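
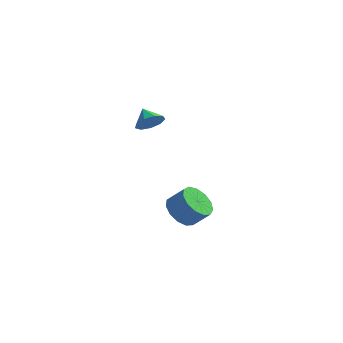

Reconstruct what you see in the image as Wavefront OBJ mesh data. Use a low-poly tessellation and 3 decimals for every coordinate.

v -1.262 1.617 -3.593
v -0.53 1.865 -4.304
v 0.353 1.912 -3.379
v -0.378 1.663 -2.667
v -0.757 2.376 -4.113
v 0.126 2.423 -3.188
v -1.145 2.647 -3.757
v -0.261 2.694 -2.831
v -1.569 2.59 -3.348
v -0.686 2.637 -2.423
v -1.896 2.225 -3.018
v -1.013 2.271 -2.093
v -2.022 1.666 -2.87
v -1.138 1.713 -1.944
v -1.906 1.091 -2.951
v -1.022 1.138 -2.026
v -1.585 0.683 -3.236
v -0.702 0.73 -2.311
v -1.162 0.572 -3.634
v -0.279 0.619 -2.709
v -0.771 0.792 -4.019
v 0.112 0.839 -3.094
v -0.535 1.274 -4.269
v 0.348 1.321 -3.344
v -2.575 0.605 3.433
v -2.215 1.219 3.046
v -3.145 1.275 3.967
v -2.666 1.058 2.767
v -3.074 0.685 2.8
v -3.248 0.274 3.128
v -3.108 0.018 3.599
v -2.718 0.037 3.992
v -2.261 0.321 4.123
v -1.951 0.738 3.931
v -1.932 1.093 3.506
f 2 1 5
f 2 5 3
f 3 5 6
f 3 6 4
f 5 1 7
f 5 7 6
f 6 7 8
f 6 8 4
f 7 1 9
f 7 9 8
f 8 9 10
f 8 10 4
f 9 1 11
f 9 11 10
f 10 11 12
f 10 12 4
f 11 1 13
f 11 13 12
f 12 13 14
f 12 14 4
f 13 1 15
f 13 15 14
f 14 15 16
f 14 16 4
f 15 1 17
f 15 17 16
f 16 17 18
f 16 18 4
f 17 1 19
f 17 19 18
f 18 19 20
f 18 20 4
f 19 1 21
f 19 21 20
f 20 21 22
f 20 22 4
f 21 1 23
f 21 23 22
f 22 23 24
f 22 24 4
f 23 1 2
f 23 2 24
f 24 2 3
f 24 3 4
f 26 25 28
f 26 28 27
f 28 25 29
f 28 29 27
f 29 25 30
f 29 30 27
f 30 25 31
f 30 31 27
f 31 25 32
f 31 32 27
f 32 25 33
f 32 33 27
f 33 25 34
f 33 34 27
f 34 25 35
f 34 35 27
f 35 25 26
f 35 26 27



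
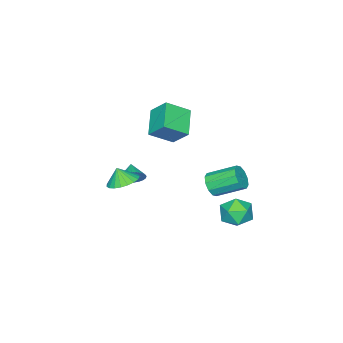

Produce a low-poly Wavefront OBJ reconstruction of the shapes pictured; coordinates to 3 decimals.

v 1.099 -2.812 -2.893
v 1.633 -2.876 -2.247
v 0.381 -3.508 -2.367
v 1.452 -2.619 -2.155
v 1.217 -2.392 -2.175
v 0.964 -2.228 -2.304
v 0.732 -2.153 -2.523
v 0.556 -2.179 -2.798
v 0.462 -2.301 -3.088
v 0.466 -2.501 -3.347
v 0.566 -2.748 -3.538
v 0.747 -3.005 -3.63
v 0.982 -3.232 -3.61
v 1.235 -3.396 -3.481
v 1.467 -3.471 -3.262
v 1.643 -3.445 -2.987
v 1.737 -3.323 -2.698
v 1.733 -3.124 -2.438
v -1.201 3.867 -4.482
v -0.624 4.851 -4.29
v 0.064 2.929 -3.47
v 0.641 3.913 -3.278
v -0.397 3.747 -2.796
v -1.179 4.327 -3.421
v 0.619 3.453 -4.339
v -0.163 4.033 -4.964
v 0.5 4.595 -4.201
v -0.128 4.777 -3.247
v -0.432 3.003 -4.513
v -1.06 3.185 -3.559
v 3.413 -1.688 -1.382
v 4.284 -1.15 -1.2
v 3.467 -2.112 -0.378
v 3.979 -0.874 -1.068
v 3.575 -0.739 -0.989
v 3.144 -0.768 -0.979
v 2.759 -0.956 -1.038
v 2.488 -1.271 -1.156
v 2.376 -1.658 -1.314
v 2.444 -2.051 -1.483
v 2.679 -2.38 -1.634
v 3.041 -2.59 -1.742
v 3.468 -2.644 -1.788
v 3.885 -2.533 -1.763
v 4.221 -2.276 -1.672
v 4.417 -1.917 -1.531
v 4.439 -1.519 -1.364
v -0.012 -0.425 2.802
v -0.037 0.679 3.904
v 1.457 0.529 1.879
v 1.432 1.634 2.98
v 1.168 -1.334 3.74
v 1.143 -0.229 4.841
v 2.637 -0.379 2.816
v 2.612 0.725 3.918
v 1.244 3.162 -0.847
v 1.921 3.2 -0.317
v 1.133 4.757 0.576
v 0.456 4.718 0.047
v 2.028 3.499 -0.744
v 1.24 5.056 0.15
v 1.836 3.669 -1.209
v 1.048 5.226 -0.316
v 1.418 3.646 -1.536
v 0.63 5.202 -0.643
v 0.933 3.437 -1.6
v 0.145 4.993 -0.706
v 0.567 3.123 -1.376
v -0.221 4.68 -0.483
v 0.46 2.824 -0.95
v -0.328 4.381 -0.056
v 0.652 2.654 -0.484
v -0.136 4.211 0.409
v 1.07 2.678 -0.157
v 0.282 4.234 0.736
v 1.555 2.887 -0.094
v 0.767 4.443 0.8
f 2 1 4
f 2 4 3
f 4 1 5
f 4 5 3
f 5 1 6
f 5 6 3
f 6 1 7
f 6 7 3
f 7 1 8
f 7 8 3
f 8 1 9
f 8 9 3
f 9 1 10
f 9 10 3
f 10 1 11
f 10 11 3
f 11 1 12
f 11 12 3
f 12 1 13
f 12 13 3
f 13 1 14
f 13 14 3
f 14 1 15
f 14 15 3
f 15 1 16
f 15 16 3
f 16 1 17
f 16 17 3
f 17 1 18
f 17 18 3
f 18 1 2
f 18 2 3
f 19 30 24
f 19 24 20
f 19 20 26
f 19 26 29
f 19 29 30
f 20 24 28
f 24 30 23
f 30 29 21
f 29 26 25
f 26 20 27
f 22 28 23
f 22 23 21
f 22 21 25
f 22 25 27
f 22 27 28
f 23 28 24
f 21 23 30
f 25 21 29
f 27 25 26
f 28 27 20
f 32 31 34
f 32 34 33
f 34 31 35
f 34 35 33
f 35 31 36
f 35 36 33
f 36 31 37
f 36 37 33
f 37 31 38
f 37 38 33
f 38 31 39
f 38 39 33
f 39 31 40
f 39 40 33
f 40 31 41
f 40 41 33
f 41 31 42
f 41 42 33
f 42 31 43
f 42 43 33
f 43 31 44
f 43 44 33
f 44 31 45
f 44 45 33
f 45 31 46
f 45 46 33
f 46 31 47
f 46 47 33
f 47 31 32
f 47 32 33
f 49 51 48
f 52 49 48
f 48 51 50
f 50 52 48
f 49 55 51
f 53 49 52
f 53 55 49
f 51 55 50
f 54 52 50
f 50 55 54
f 54 53 52
f 55 53 54
f 57 56 60
f 57 60 58
f 58 60 61
f 58 61 59
f 60 56 62
f 60 62 61
f 61 62 63
f 61 63 59
f 62 56 64
f 62 64 63
f 63 64 65
f 63 65 59
f 64 56 66
f 64 66 65
f 65 66 67
f 65 67 59
f 66 56 68
f 66 68 67
f 67 68 69
f 67 69 59
f 68 56 70
f 68 70 69
f 69 70 71
f 69 71 59
f 70 56 72
f 70 72 71
f 71 72 73
f 71 73 59
f 72 56 74
f 72 74 73
f 73 74 75
f 73 75 59
f 74 56 76
f 74 76 75
f 75 76 77
f 75 77 59
f 76 56 57
f 76 57 77
f 77 57 58
f 77 58 59



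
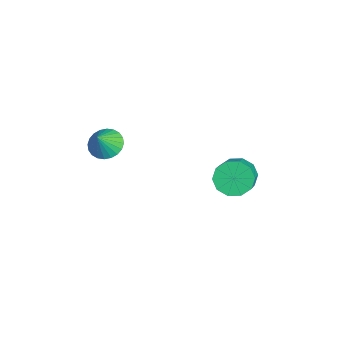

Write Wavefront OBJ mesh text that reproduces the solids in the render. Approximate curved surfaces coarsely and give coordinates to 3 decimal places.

v -0.825 1.865 -3.829
v -0.335 2.534 -4.18
v 1.234 2.044 -2.921
v 0.745 1.375 -2.571
v -0.619 2.737 -3.747
v 0.95 2.248 -2.488
v -0.981 2.607 -3.345
v 0.588 2.118 -2.087
v -1.284 2.194 -3.129
v 0.285 1.704 -1.87
v -1.411 1.654 -3.18
v 0.158 1.165 -1.921
v -1.314 1.196 -3.479
v 0.255 0.706 -2.22
v -1.03 0.992 -3.912
v 0.539 0.503 -2.653
v -0.668 1.122 -4.313
v 0.901 0.633 -3.055
v -0.365 1.536 -4.53
v 1.204 1.046 -3.271
v -0.238 2.075 -4.479
v 1.331 1.586 -3.22
v -1.999 -3.619 -1.864
v -1.325 -3.212 -2.052
v -1.481 -4.041 -0.916
v -1.477 -3 -1.874
v -1.709 -2.882 -1.694
v -1.985 -2.876 -1.54
v -2.264 -2.984 -1.436
v -2.502 -3.188 -1.397
v -2.663 -3.458 -1.428
v -2.724 -3.752 -1.527
v -2.674 -4.026 -1.676
v -2.522 -4.238 -1.854
v -2.29 -4.356 -2.033
v -2.014 -4.361 -2.187
v -1.735 -4.254 -2.292
v -1.497 -4.05 -2.331
v -1.336 -3.78 -2.299
v -1.275 -3.486 -2.201
f 2 1 5
f 2 5 3
f 3 5 6
f 3 6 4
f 5 1 7
f 5 7 6
f 6 7 8
f 6 8 4
f 7 1 9
f 7 9 8
f 8 9 10
f 8 10 4
f 9 1 11
f 9 11 10
f 10 11 12
f 10 12 4
f 11 1 13
f 11 13 12
f 12 13 14
f 12 14 4
f 13 1 15
f 13 15 14
f 14 15 16
f 14 16 4
f 15 1 17
f 15 17 16
f 16 17 18
f 16 18 4
f 17 1 19
f 17 19 18
f 18 19 20
f 18 20 4
f 19 1 21
f 19 21 20
f 20 21 22
f 20 22 4
f 21 1 2
f 21 2 22
f 22 2 3
f 22 3 4
f 24 23 26
f 24 26 25
f 26 23 27
f 26 27 25
f 27 23 28
f 27 28 25
f 28 23 29
f 28 29 25
f 29 23 30
f 29 30 25
f 30 23 31
f 30 31 25
f 31 23 32
f 31 32 25
f 32 23 33
f 32 33 25
f 33 23 34
f 33 34 25
f 34 23 35
f 34 35 25
f 35 23 36
f 35 36 25
f 36 23 37
f 36 37 25
f 37 23 38
f 37 38 25
f 38 23 39
f 38 39 25
f 39 23 40
f 39 40 25
f 40 23 24
f 40 24 25



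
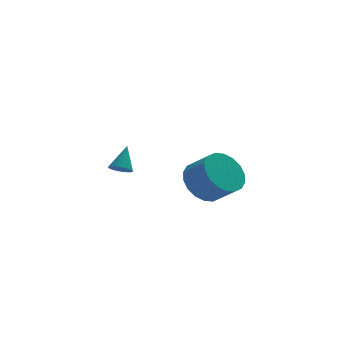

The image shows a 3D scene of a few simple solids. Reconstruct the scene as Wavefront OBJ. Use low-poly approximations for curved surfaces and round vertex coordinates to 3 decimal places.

v -2.091 2.873 0.089
v -1.591 2.623 0.058
v -1.649 3.627 1.131
v -1.564 2.818 -0.094
v -1.642 3.024 -0.211
v -1.809 3.201 -0.267
v -2.032 3.312 -0.254
v -2.266 3.336 -0.172
v -2.465 3.269 -0.039
v -2.591 3.123 0.12
v -2.617 2.928 0.272
v -2.539 2.722 0.388
v -2.372 2.545 0.445
v -2.15 2.434 0.432
v -1.916 2.41 0.35
v -1.716 2.477 0.217
v 0.549 -1.788 1.291
v 1.1 -0.893 1.616
v 1.822 -1.657 2.494
v 1.271 -2.552 2.169
v 0.718 -0.903 1.922
v 1.44 -1.667 2.8
v 0.302 -1.088 2.103
v 1.024 -1.852 2.981
v -0.065 -1.412 2.123
v 0.658 -2.176 3.001
v -0.31 -1.81 1.978
v 0.413 -2.574 2.856
v -0.385 -2.204 1.697
v 0.337 -2.968 2.576
v -0.275 -2.515 1.336
v 0.447 -3.279 2.214
v -0.002 -2.683 0.966
v 0.72 -3.447 1.844
v 0.38 -2.673 0.66
v 1.102 -3.437 1.538
v 0.796 -2.488 0.479
v 1.518 -3.252 1.357
v 1.162 -2.164 0.459
v 1.885 -2.928 1.337
v 1.407 -1.766 0.604
v 2.13 -2.53 1.482
v 1.483 -1.372 0.884
v 2.205 -2.136 1.763
v 1.373 -1.061 1.246
v 2.095 -1.825 2.124
f 2 1 4
f 2 4 3
f 4 1 5
f 4 5 3
f 5 1 6
f 5 6 3
f 6 1 7
f 6 7 3
f 7 1 8
f 7 8 3
f 8 1 9
f 8 9 3
f 9 1 10
f 9 10 3
f 10 1 11
f 10 11 3
f 11 1 12
f 11 12 3
f 12 1 13
f 12 13 3
f 13 1 14
f 13 14 3
f 14 1 15
f 14 15 3
f 15 1 16
f 15 16 3
f 16 1 2
f 16 2 3
f 18 17 21
f 18 21 19
f 19 21 22
f 19 22 20
f 21 17 23
f 21 23 22
f 22 23 24
f 22 24 20
f 23 17 25
f 23 25 24
f 24 25 26
f 24 26 20
f 25 17 27
f 25 27 26
f 26 27 28
f 26 28 20
f 27 17 29
f 27 29 28
f 28 29 30
f 28 30 20
f 29 17 31
f 29 31 30
f 30 31 32
f 30 32 20
f 31 17 33
f 31 33 32
f 32 33 34
f 32 34 20
f 33 17 35
f 33 35 34
f 34 35 36
f 34 36 20
f 35 17 37
f 35 37 36
f 36 37 38
f 36 38 20
f 37 17 39
f 37 39 38
f 38 39 40
f 38 40 20
f 39 17 41
f 39 41 40
f 40 41 42
f 40 42 20
f 41 17 43
f 41 43 42
f 42 43 44
f 42 44 20
f 43 17 45
f 43 45 44
f 44 45 46
f 44 46 20
f 45 17 18
f 45 18 46
f 46 18 19
f 46 19 20



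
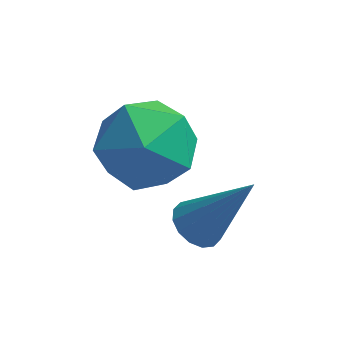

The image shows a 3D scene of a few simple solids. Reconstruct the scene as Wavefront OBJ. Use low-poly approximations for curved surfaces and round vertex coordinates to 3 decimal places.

v -2.281 1.753 3.199
v -1.412 1.324 2.587
v -3.148 0.116 3.113
v -2.279 -0.313 2.501
v -2.127 -0.05 3.606
v -1.591 0.962 3.66
v -2.969 0.478 2.04
v -2.433 1.49 2.094
v -1.837 0.537 1.871
v -1.317 0.21 2.839
v -3.243 1.23 2.861
v -2.723 0.903 3.829
v -1.132 -0.048 1.352
v -0.667 -0.103 1.026
v -0.088 0.028 2.828
v -0.714 0.188 1.044
v -0.873 0.415 1.144
v -1.101 0.519 1.3
v -1.337 0.47 1.47
v -1.519 0.283 1.608
v -1.597 0.007 1.677
v -1.55 -0.284 1.659
v -1.391 -0.512 1.559
v -1.163 -0.615 1.403
v -0.927 -0.567 1.233
v -0.745 -0.379 1.095
f 1 12 6
f 1 6 2
f 1 2 8
f 1 8 11
f 1 11 12
f 2 6 10
f 6 12 5
f 12 11 3
f 11 8 7
f 8 2 9
f 4 10 5
f 4 5 3
f 4 3 7
f 4 7 9
f 4 9 10
f 5 10 6
f 3 5 12
f 7 3 11
f 9 7 8
f 10 9 2
f 14 13 16
f 14 16 15
f 16 13 17
f 16 17 15
f 17 13 18
f 17 18 15
f 18 13 19
f 18 19 15
f 19 13 20
f 19 20 15
f 20 13 21
f 20 21 15
f 21 13 22
f 21 22 15
f 22 13 23
f 22 23 15
f 23 13 24
f 23 24 15
f 24 13 25
f 24 25 15
f 25 13 26
f 25 26 15
f 26 13 14
f 26 14 15



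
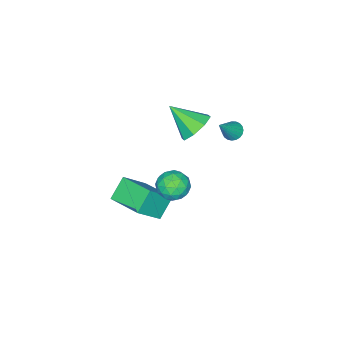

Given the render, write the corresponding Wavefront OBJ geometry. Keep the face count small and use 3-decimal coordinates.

v -1.619 -4.608 -4.309
v -2.618 -4.611 -3.371
v -1.331 -2.725 -3.997
v -2.33 -2.728 -3.059
v -0.39 -5.012 -3.001
v -1.389 -5.015 -2.063
v -0.102 -3.129 -2.689
v -1.101 -3.132 -1.751
v -3.408 -2.133 2.036
v -2.461 -2.13 1.786
v -3.112 -3.507 3.144
v -2.604 -1.687 2.374
v -3.218 -1.505 2.764
v -3.944 -1.691 2.727
v -4.356 -2.136 2.286
v -4.213 -2.579 1.698
v -3.598 -2.761 1.308
v -2.873 -2.575 1.344
v -3.939 -0.401 2.392
v -3.558 -0.183 2.077
v -2.861 -0.439 3.668
v -3.655 -0.001 2.165
v -3.802 0.112 2.292
v -3.972 0.136 2.437
v -4.136 0.068 2.574
v -4.267 -0.082 2.679
v -4.34 -0.286 2.735
v -4.344 -0.511 2.731
v -4.278 -0.716 2.669
v -4.153 -0.867 2.56
v -3.992 -0.937 2.421
v -3.821 -0.915 2.277
v -3.67 -0.803 2.153
v -3.566 -0.622 2.071
v -3.526 -0.403 2.044
v -0.793 -1.6 -1.281
v -0.393 -1.904 -0.541
v -2.087 -1.836 -0.679
v -1.687 -2.14 0.061
v -1.635 -1.273 -0.151
v -0.835 -1.128 -0.523
v -1.645 -2.612 -0.697
v -0.845 -2.467 -1.069
v -0.92 -2.53 -0.181
v -0.914 -1.702 0.157
v -1.566 -2.038 -1.377
v -1.56 -1.21 -1.039
v -0.48 -1.731 -0.964
v -2 -2.009 -0.256
v -1.97 -1.499 -0.381
v -1.735 -1.678 0.054
v -0.739 -1.275 -0.953
v -0.505 -1.454 -0.518
v -1.234 -1.083 -0.289
v -1.975 -2.286 -0.702
v -1.741 -2.465 -0.267
v -0.745 -2.062 -1.274
v -0.51 -2.241 -0.839
v -1.246 -2.657 -0.931
v -0.554 -2.278 -0.317
v -1.314 -2.417 0.037
v -1.29 -2.694 -0.409
v -0.82 -2.609 -0.627
v -0.551 -1.792 -0.119
v -1.311 -1.93 0.235
v -1.28 -1.421 0.111
v -0.81 -1.335 -0.108
v -0.86 -2.159 0.093
v -1.169 -1.81 -1.455
v -1.929 -1.948 -1.101
v -1.67 -2.405 -1.112
v -1.2 -2.319 -1.331
v -1.166 -1.323 -1.257
v -1.926 -1.462 -0.903
v -1.66 -1.131 -0.593
v -1.19 -1.046 -0.811
v -1.62 -1.581 -1.313
f 2 4 1
f 5 2 1
f 1 4 3
f 3 5 1
f 2 8 4
f 6 2 5
f 6 8 2
f 4 8 3
f 7 5 3
f 3 8 7
f 7 6 5
f 8 6 7
f 10 9 12
f 10 12 11
f 12 9 13
f 12 13 11
f 13 9 14
f 13 14 11
f 14 9 15
f 14 15 11
f 15 9 16
f 15 16 11
f 16 9 17
f 16 17 11
f 17 9 18
f 17 18 11
f 18 9 10
f 18 10 11
f 20 19 22
f 20 22 21
f 22 19 23
f 22 23 21
f 23 19 24
f 23 24 21
f 24 19 25
f 24 25 21
f 25 19 26
f 25 26 21
f 26 19 27
f 26 27 21
f 27 19 28
f 27 28 21
f 28 19 29
f 28 29 21
f 29 19 30
f 29 30 21
f 30 19 31
f 30 31 21
f 31 19 32
f 31 32 21
f 32 19 33
f 32 33 21
f 33 19 34
f 33 34 21
f 34 19 35
f 34 35 21
f 35 19 20
f 35 20 21
f 36 73 52
f 73 47 76
f 52 76 41
f 73 76 52
f 36 52 48
f 52 41 53
f 48 53 37
f 52 53 48
f 36 48 57
f 48 37 58
f 57 58 43
f 48 58 57
f 36 57 69
f 57 43 72
f 69 72 46
f 57 72 69
f 36 69 73
f 69 46 77
f 73 77 47
f 69 77 73
f 37 53 64
f 53 41 67
f 64 67 45
f 53 67 64
f 41 76 54
f 76 47 75
f 54 75 40
f 76 75 54
f 47 77 74
f 77 46 70
f 74 70 38
f 77 70 74
f 46 72 71
f 72 43 59
f 71 59 42
f 72 59 71
f 43 58 63
f 58 37 60
f 63 60 44
f 58 60 63
f 39 65 51
f 65 45 66
f 51 66 40
f 65 66 51
f 39 51 49
f 51 40 50
f 49 50 38
f 51 50 49
f 39 49 56
f 49 38 55
f 56 55 42
f 49 55 56
f 39 56 61
f 56 42 62
f 61 62 44
f 56 62 61
f 39 61 65
f 61 44 68
f 65 68 45
f 61 68 65
f 40 66 54
f 66 45 67
f 54 67 41
f 66 67 54
f 38 50 74
f 50 40 75
f 74 75 47
f 50 75 74
f 42 55 71
f 55 38 70
f 71 70 46
f 55 70 71
f 44 62 63
f 62 42 59
f 63 59 43
f 62 59 63
f 45 68 64
f 68 44 60
f 64 60 37
f 68 60 64



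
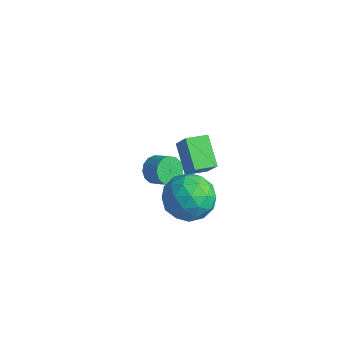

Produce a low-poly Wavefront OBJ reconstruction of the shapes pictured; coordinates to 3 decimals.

v 0.902 -3.424 2.906
v 1.51 -3.489 3.796
v 1.287 -2.489 2.711
v 1.895 -2.554 3.602
v 2.045 -4.066 2.078
v 2.653 -4.131 2.969
v 2.43 -3.131 1.884
v 3.038 -3.196 2.774
v 1.751 -2.37 -0.447
v 2.336 -2.846 0.526
v 1.164 -4.194 -0.986
v 1.749 -4.67 -0.013
v 0.743 -3.98 0.15
v 1.106 -2.852 0.483
v 2.394 -4.188 -0.943
v 2.757 -3.06 -0.61
v 2.733 -3.969 0.219
v 1.713 -3.84 0.895
v 1.787 -3.2 -1.355
v 0.767 -3.071 -0.679
v 2.095 -2.448 0.087
v 1.405 -4.592 -0.547
v 0.814 -4.187 -0.451
v 1.157 -4.466 0.121
v 1.372 -2.452 0.062
v 1.716 -2.731 0.633
v 0.78 -3.398 0.412
v 1.784 -4.309 -1.093
v 2.128 -4.588 -0.522
v 2.343 -2.574 -0.581
v 2.686 -2.853 -0.009
v 2.72 -3.642 -0.872
v 2.672 -3.387 0.478
v 2.327 -4.46 0.162
v 2.706 -4.176 -0.385
v 2.919 -3.514 -0.189
v 2.072 -3.312 0.875
v 1.727 -4.384 0.559
v 1.136 -3.978 0.654
v 1.35 -3.316 0.85
v 2.306 -3.972 0.695
v 1.773 -2.656 -1.019
v 1.428 -3.728 -1.335
v 2.15 -3.724 -1.31
v 2.364 -3.062 -1.114
v 1.173 -2.58 -0.622
v 0.828 -3.653 -0.938
v 0.581 -3.526 -0.271
v 0.794 -2.864 -0.075
v 1.194 -3.068 -1.155
v -2.063 -1.643 -2.698
v -1.736 -1.217 -3.208
v -0.871 -1.192 -2.632
v -1.197 -1.617 -2.122
v -1.904 -0.972 -2.967
v -1.039 -0.946 -2.39
v -2.114 -0.906 -2.653
v -1.249 -0.88 -2.077
v -2.311 -1.038 -2.352
v -1.446 -1.012 -1.776
v -2.441 -1.331 -2.144
v -1.576 -1.306 -1.567
v -2.47 -1.709 -2.084
v -1.604 -1.683 -1.507
v -2.389 -2.068 -2.188
v -1.524 -2.043 -1.612
v -2.221 -2.314 -2.43
v -1.356 -2.288 -1.853
v -2.011 -2.38 -2.743
v -1.146 -2.354 -2.167
v -1.814 -2.248 -3.044
v -0.949 -2.222 -2.468
v -1.684 -1.954 -3.253
v -0.819 -1.929 -2.676
v -1.656 -1.577 -3.313
v -0.79 -1.551 -2.736
f 2 4 1
f 5 2 1
f 1 4 3
f 3 5 1
f 2 8 4
f 6 2 5
f 6 8 2
f 4 8 3
f 7 5 3
f 3 8 7
f 7 6 5
f 8 6 7
f 9 46 25
f 46 20 49
f 25 49 14
f 46 49 25
f 9 25 21
f 25 14 26
f 21 26 10
f 25 26 21
f 9 21 30
f 21 10 31
f 30 31 16
f 21 31 30
f 9 30 42
f 30 16 45
f 42 45 19
f 30 45 42
f 9 42 46
f 42 19 50
f 46 50 20
f 42 50 46
f 10 26 37
f 26 14 40
f 37 40 18
f 26 40 37
f 14 49 27
f 49 20 48
f 27 48 13
f 49 48 27
f 20 50 47
f 50 19 43
f 47 43 11
f 50 43 47
f 19 45 44
f 45 16 32
f 44 32 15
f 45 32 44
f 16 31 36
f 31 10 33
f 36 33 17
f 31 33 36
f 12 38 24
f 38 18 39
f 24 39 13
f 38 39 24
f 12 24 22
f 24 13 23
f 22 23 11
f 24 23 22
f 12 22 29
f 22 11 28
f 29 28 15
f 22 28 29
f 12 29 34
f 29 15 35
f 34 35 17
f 29 35 34
f 12 34 38
f 34 17 41
f 38 41 18
f 34 41 38
f 13 39 27
f 39 18 40
f 27 40 14
f 39 40 27
f 11 23 47
f 23 13 48
f 47 48 20
f 23 48 47
f 15 28 44
f 28 11 43
f 44 43 19
f 28 43 44
f 17 35 36
f 35 15 32
f 36 32 16
f 35 32 36
f 18 41 37
f 41 17 33
f 37 33 10
f 41 33 37
f 52 51 55
f 52 55 53
f 53 55 56
f 53 56 54
f 55 51 57
f 55 57 56
f 56 57 58
f 56 58 54
f 57 51 59
f 57 59 58
f 58 59 60
f 58 60 54
f 59 51 61
f 59 61 60
f 60 61 62
f 60 62 54
f 61 51 63
f 61 63 62
f 62 63 64
f 62 64 54
f 63 51 65
f 63 65 64
f 64 65 66
f 64 66 54
f 65 51 67
f 65 67 66
f 66 67 68
f 66 68 54
f 67 51 69
f 67 69 68
f 68 69 70
f 68 70 54
f 69 51 71
f 69 71 70
f 70 71 72
f 70 72 54
f 71 51 73
f 71 73 72
f 72 73 74
f 72 74 54
f 73 51 75
f 73 75 74
f 74 75 76
f 74 76 54
f 75 51 52
f 75 52 76
f 76 52 53
f 76 53 54



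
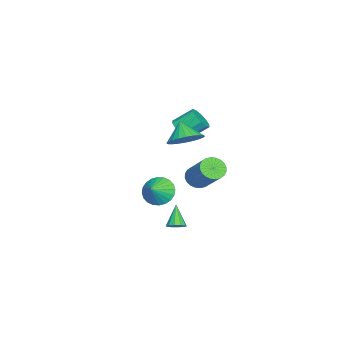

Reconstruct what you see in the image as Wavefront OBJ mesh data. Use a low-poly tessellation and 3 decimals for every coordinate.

v 0.161 1.223 -1.382
v 0.708 1.229 -1.818
v 1.767 2.284 -0.474
v 1.219 2.277 -0.038
v 0.577 1.457 -1.894
v 1.636 2.511 -0.55
v 0.383 1.649 -1.891
v 1.441 2.703 -0.547
v 0.154 1.776 -1.811
v 1.213 2.83 -0.467
v -0.073 1.818 -1.666
v 0.986 2.873 -0.322
v -0.264 1.771 -1.477
v 0.794 2.825 -0.133
v -0.391 1.639 -1.274
v 0.667 2.694 0.07
v -0.434 1.445 -1.087
v 0.624 2.499 0.257
v -0.387 1.216 -0.946
v 0.672 2.271 0.398
v -0.256 0.989 -0.87
v 0.803 2.043 0.474
v -0.061 0.797 -0.873
v 0.997 1.851 0.471
v 0.167 0.67 -0.953
v 1.226 1.724 0.391
v 0.394 0.627 -1.098
v 1.453 1.682 0.246
v 0.586 0.675 -1.287
v 1.644 1.729 0.057
v 0.713 0.806 -1.49
v 1.771 1.861 -0.146
v 0.756 1.001 -1.677
v 1.814 2.055 -0.333
v 1.15 0.622 2.348
v 1.637 1.02 2.089
v 1.296 1.936 2.852
v 0.81 1.538 3.112
v 1.288 1.078 1.863
v 0.947 1.994 2.626
v 0.886 0.962 1.822
v 0.545 1.878 2.585
v 0.585 0.716 1.983
v 0.244 1.632 2.746
v 0.5 0.434 2.283
v 0.159 1.35 3.046
v 0.664 0.224 2.608
v 0.323 1.14 3.371
v 1.013 0.166 2.834
v 0.672 1.082 3.597
v 1.415 0.282 2.875
v 1.074 1.198 3.638
v 1.716 0.528 2.714
v 1.375 1.444 3.477
v 1.801 0.81 2.414
v 1.46 1.726 3.177
v 2.373 0.749 -3.713
v 2.659 1.06 -3.428
v 1.587 0.511 -2.667
v 2.43 1.232 -3.56
v 2.18 1.219 -3.751
v 2.003 1.027 -3.928
v 1.967 0.729 -4.022
v 2.087 0.438 -3.999
v 2.315 0.266 -3.866
v 2.566 0.278 -3.675
v 2.742 0.47 -3.499
v 2.778 0.769 -3.404
v -1.657 -1.348 -3.753
v -1.112 -1.148 -4.467
v -0.803 -1.512 -3.147
v -1.155 -0.824 -4.319
v -1.274 -0.58 -4.084
v -1.452 -0.452 -3.8
v -1.661 -0.461 -3.508
v -1.869 -0.605 -3.253
v -2.045 -0.862 -3.075
v -2.162 -1.193 -3
v -2.202 -1.548 -3.039
v -2.159 -1.872 -3.188
v -2.04 -2.116 -3.422
v -1.862 -2.244 -3.706
v -1.653 -2.235 -3.998
v -1.445 -2.091 -4.253
v -1.269 -1.834 -4.431
v -1.152 -1.503 -4.506
v 3.194 1.449 2.789
v 3.702 1.958 3.378
v 2.606 0.991 3.691
v 3.425 2.182 3.311
v 3.113 2.295 3.165
v 2.813 2.279 2.962
v 2.571 2.137 2.732
v 2.423 1.89 2.511
v 2.394 1.575 2.332
v 2.485 1.242 2.223
v 2.685 0.94 2.2
v 2.962 0.715 2.266
v 3.275 0.602 2.412
v 3.575 0.618 2.616
v 3.817 0.761 2.846
v 3.964 1.008 3.067
v 3.994 1.322 3.245
v 3.902 1.656 3.355
f 2 1 5
f 2 5 3
f 3 5 6
f 3 6 4
f 5 1 7
f 5 7 6
f 6 7 8
f 6 8 4
f 7 1 9
f 7 9 8
f 8 9 10
f 8 10 4
f 9 1 11
f 9 11 10
f 10 11 12
f 10 12 4
f 11 1 13
f 11 13 12
f 12 13 14
f 12 14 4
f 13 1 15
f 13 15 14
f 14 15 16
f 14 16 4
f 15 1 17
f 15 17 16
f 16 17 18
f 16 18 4
f 17 1 19
f 17 19 18
f 18 19 20
f 18 20 4
f 19 1 21
f 19 21 20
f 20 21 22
f 20 22 4
f 21 1 23
f 21 23 22
f 22 23 24
f 22 24 4
f 23 1 25
f 23 25 24
f 24 25 26
f 24 26 4
f 25 1 27
f 25 27 26
f 26 27 28
f 26 28 4
f 27 1 29
f 27 29 28
f 28 29 30
f 28 30 4
f 29 1 31
f 29 31 30
f 30 31 32
f 30 32 4
f 31 1 33
f 31 33 32
f 32 33 34
f 32 34 4
f 33 1 2
f 33 2 34
f 34 2 3
f 34 3 4
f 36 35 39
f 36 39 37
f 37 39 40
f 37 40 38
f 39 35 41
f 39 41 40
f 40 41 42
f 40 42 38
f 41 35 43
f 41 43 42
f 42 43 44
f 42 44 38
f 43 35 45
f 43 45 44
f 44 45 46
f 44 46 38
f 45 35 47
f 45 47 46
f 46 47 48
f 46 48 38
f 47 35 49
f 47 49 48
f 48 49 50
f 48 50 38
f 49 35 51
f 49 51 50
f 50 51 52
f 50 52 38
f 51 35 53
f 51 53 52
f 52 53 54
f 52 54 38
f 53 35 55
f 53 55 54
f 54 55 56
f 54 56 38
f 55 35 36
f 55 36 56
f 56 36 37
f 56 37 38
f 58 57 60
f 58 60 59
f 60 57 61
f 60 61 59
f 61 57 62
f 61 62 59
f 62 57 63
f 62 63 59
f 63 57 64
f 63 64 59
f 64 57 65
f 64 65 59
f 65 57 66
f 65 66 59
f 66 57 67
f 66 67 59
f 67 57 68
f 67 68 59
f 68 57 58
f 68 58 59
f 70 69 72
f 70 72 71
f 72 69 73
f 72 73 71
f 73 69 74
f 73 74 71
f 74 69 75
f 74 75 71
f 75 69 76
f 75 76 71
f 76 69 77
f 76 77 71
f 77 69 78
f 77 78 71
f 78 69 79
f 78 79 71
f 79 69 80
f 79 80 71
f 80 69 81
f 80 81 71
f 81 69 82
f 81 82 71
f 82 69 83
f 82 83 71
f 83 69 84
f 83 84 71
f 84 69 85
f 84 85 71
f 85 69 86
f 85 86 71
f 86 69 70
f 86 70 71
f 88 87 90
f 88 90 89
f 90 87 91
f 90 91 89
f 91 87 92
f 91 92 89
f 92 87 93
f 92 93 89
f 93 87 94
f 93 94 89
f 94 87 95
f 94 95 89
f 95 87 96
f 95 96 89
f 96 87 97
f 96 97 89
f 97 87 98
f 97 98 89
f 98 87 99
f 98 99 89
f 99 87 100
f 99 100 89
f 100 87 101
f 100 101 89
f 101 87 102
f 101 102 89
f 102 87 103
f 102 103 89
f 103 87 104
f 103 104 89
f 104 87 88
f 104 88 89



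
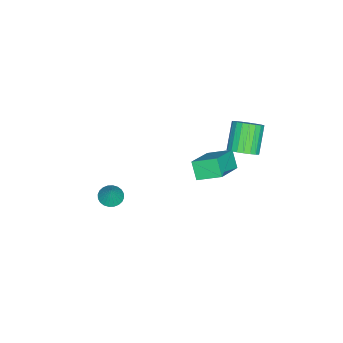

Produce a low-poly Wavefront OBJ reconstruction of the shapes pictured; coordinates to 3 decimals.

v -1.299 3.295 3.279
v -0.888 2.628 3.553
v -2.05 2.438 4.834
v -2.461 3.105 4.561
v -0.736 2.883 3.729
v -1.898 2.693 5.01
v -0.681 3.209 3.827
v -1.843 3.019 5.108
v -0.733 3.55 3.83
v -1.895 3.36 5.112
v -0.883 3.847 3.738
v -2.045 3.658 5.02
v -1.105 4.049 3.567
v -2.266 3.859 4.848
v -1.36 4.12 3.346
v -2.522 3.93 4.627
v -1.605 4.048 3.114
v -2.767 3.859 4.395
v -1.797 3.847 2.91
v -2.959 3.657 4.191
v -1.903 3.549 2.77
v -3.065 3.36 4.051
v -1.904 3.208 2.718
v -3.066 3.019 3.999
v -1.801 2.882 2.763
v -2.963 2.692 4.045
v -1.611 2.627 2.898
v -2.773 2.438 4.179
v -1.367 2.488 3.098
v -2.529 2.298 4.379
v -1.112 2.488 3.33
v -2.273 2.298 4.611
v -1.064 1.458 2.692
v 0.788 1.362 3.679
v -1.298 2.719 3.254
v 0.554 2.623 4.24
v -0.574 1.937 1.82
v 1.278 1.841 2.806
v -0.808 3.198 2.381
v 1.044 3.102 3.368
v -0.627 -3.807 -2.818
v -0.132 -3.403 -3.106
v -0.173 -3.553 -1.682
v -0.333 -3.222 -3.066
v -0.578 -3.13 -2.989
v -0.831 -3.141 -2.886
v -1.052 -3.253 -2.773
v -1.209 -3.45 -2.666
v -1.277 -3.701 -2.583
v -1.246 -3.968 -2.535
v -1.121 -4.211 -2.531
v -0.92 -4.392 -2.571
v -0.675 -4.484 -2.648
v -0.422 -4.473 -2.751
v -0.201 -4.361 -2.864
v -0.044 -4.164 -2.971
v 0.024 -3.913 -3.054
v -0.007 -3.646 -3.101
f 2 1 5
f 2 5 3
f 3 5 6
f 3 6 4
f 5 1 7
f 5 7 6
f 6 7 8
f 6 8 4
f 7 1 9
f 7 9 8
f 8 9 10
f 8 10 4
f 9 1 11
f 9 11 10
f 10 11 12
f 10 12 4
f 11 1 13
f 11 13 12
f 12 13 14
f 12 14 4
f 13 1 15
f 13 15 14
f 14 15 16
f 14 16 4
f 15 1 17
f 15 17 16
f 16 17 18
f 16 18 4
f 17 1 19
f 17 19 18
f 18 19 20
f 18 20 4
f 19 1 21
f 19 21 20
f 20 21 22
f 20 22 4
f 21 1 23
f 21 23 22
f 22 23 24
f 22 24 4
f 23 1 25
f 23 25 24
f 24 25 26
f 24 26 4
f 25 1 27
f 25 27 26
f 26 27 28
f 26 28 4
f 27 1 29
f 27 29 28
f 28 29 30
f 28 30 4
f 29 1 31
f 29 31 30
f 30 31 32
f 30 32 4
f 31 1 2
f 31 2 32
f 32 2 3
f 32 3 4
f 34 36 33
f 37 34 33
f 33 36 35
f 35 37 33
f 34 40 36
f 38 34 37
f 38 40 34
f 36 40 35
f 39 37 35
f 35 40 39
f 39 38 37
f 40 38 39
f 42 41 44
f 42 44 43
f 44 41 45
f 44 45 43
f 45 41 46
f 45 46 43
f 46 41 47
f 46 47 43
f 47 41 48
f 47 48 43
f 48 41 49
f 48 49 43
f 49 41 50
f 49 50 43
f 50 41 51
f 50 51 43
f 51 41 52
f 51 52 43
f 52 41 53
f 52 53 43
f 53 41 54
f 53 54 43
f 54 41 55
f 54 55 43
f 55 41 56
f 55 56 43
f 56 41 57
f 56 57 43
f 57 41 58
f 57 58 43
f 58 41 42
f 58 42 43



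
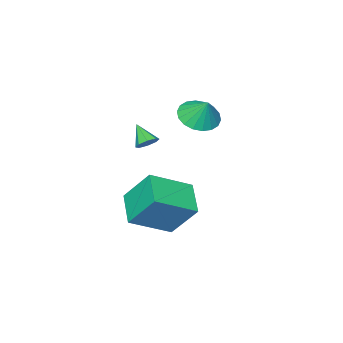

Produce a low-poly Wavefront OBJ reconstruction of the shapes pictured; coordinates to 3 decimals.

v -0.514 -0.999 -1.913
v -0.924 0.101 -0.393
v 0.382 0.237 -2.565
v -0.028 1.336 -1.046
v 1.188 -1.716 -0.934
v 0.778 -0.617 0.585
v 2.084 -0.481 -1.587
v 1.674 0.619 -0.067
v 1.405 -0.046 2.86
v 1.898 -0.012 2.986
v 1.275 -0.814 3.58
v 1.673 0.225 3.199
v 1.291 0.304 3.213
v 0.976 0.177 3.021
v 0.912 -0.08 2.735
v 1.137 -0.318 2.522
v 1.519 -0.396 2.507
v 1.835 -0.27 2.7
v -1.737 -0.365 3.143
v -1.057 -0.936 3.42
v -1.623 0.265 4.157
v -0.852 -0.641 3.214
v -0.822 -0.292 2.994
v -0.973 0.043 2.803
v -1.276 0.297 2.68
v -1.67 0.42 2.648
v -2.077 0.387 2.714
v -2.417 0.205 2.865
v -2.622 -0.089 3.071
v -2.652 -0.438 3.291
v -2.501 -0.773 3.482
v -2.198 -1.027 3.605
v -1.804 -1.15 3.637
v -1.397 -1.117 3.571
f 2 4 1
f 5 2 1
f 1 4 3
f 3 5 1
f 2 8 4
f 6 2 5
f 6 8 2
f 4 8 3
f 7 5 3
f 3 8 7
f 7 6 5
f 8 6 7
f 10 9 12
f 10 12 11
f 12 9 13
f 12 13 11
f 13 9 14
f 13 14 11
f 14 9 15
f 14 15 11
f 15 9 16
f 15 16 11
f 16 9 17
f 16 17 11
f 17 9 18
f 17 18 11
f 18 9 10
f 18 10 11
f 20 19 22
f 20 22 21
f 22 19 23
f 22 23 21
f 23 19 24
f 23 24 21
f 24 19 25
f 24 25 21
f 25 19 26
f 25 26 21
f 26 19 27
f 26 27 21
f 27 19 28
f 27 28 21
f 28 19 29
f 28 29 21
f 29 19 30
f 29 30 21
f 30 19 31
f 30 31 21
f 31 19 32
f 31 32 21
f 32 19 33
f 32 33 21
f 33 19 34
f 33 34 21
f 34 19 20
f 34 20 21



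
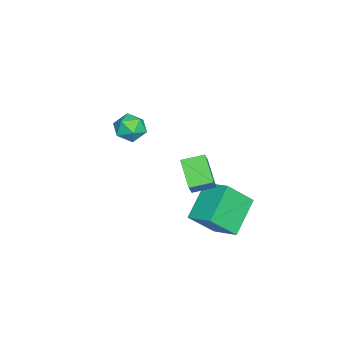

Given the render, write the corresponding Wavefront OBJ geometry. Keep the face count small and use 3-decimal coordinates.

v -1.594 -1.445 0.336
v -1.183 -0.959 0.836
v -1.257 -2.481 1.064
v -0.846 -1.995 1.564
v -1.654 -1.959 1.539
v -1.863 -1.319 1.089
v -0.577 -2.121 0.811
v -0.786 -1.481 0.361
v -0.554 -1.377 1.13
v -1.22 -1.277 1.58
v -1.22 -2.163 0.32
v -1.886 -2.063 0.77
v 1.421 3.38 -0.573
v 2.032 4.463 -0.075
v 2.913 3.038 -1.663
v 3.525 4.121 -1.165
v 2.095 2.439 0.645
v 2.707 3.522 1.143
v 3.588 2.097 -0.445
v 4.199 3.18 0.053
v 3.817 2.319 1.331
v 2.816 1.705 2.147
v 3.452 3.239 1.576
v 2.451 2.625 2.392
v 4.429 2.355 2.108
v 3.428 1.741 2.924
v 4.064 3.275 2.353
v 3.063 2.661 3.169
f 1 12 6
f 1 6 2
f 1 2 8
f 1 8 11
f 1 11 12
f 2 6 10
f 6 12 5
f 12 11 3
f 11 8 7
f 8 2 9
f 4 10 5
f 4 5 3
f 4 3 7
f 4 7 9
f 4 9 10
f 5 10 6
f 3 5 12
f 7 3 11
f 9 7 8
f 10 9 2
f 14 16 13
f 17 14 13
f 13 16 15
f 15 17 13
f 14 20 16
f 18 14 17
f 18 20 14
f 16 20 15
f 19 17 15
f 15 20 19
f 19 18 17
f 20 18 19
f 22 24 21
f 25 22 21
f 21 24 23
f 23 25 21
f 22 28 24
f 26 22 25
f 26 28 22
f 24 28 23
f 27 25 23
f 23 28 27
f 27 26 25
f 28 26 27



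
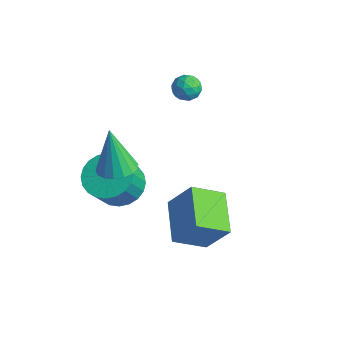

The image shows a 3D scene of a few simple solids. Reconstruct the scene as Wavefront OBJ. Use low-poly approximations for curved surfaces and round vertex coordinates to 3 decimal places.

v 1.908 -1.799 -2.364
v 1.352 -3.074 -1.573
v 0.329 -0.743 -1.772
v -0.227 -2.017 -0.981
v 2.767 -1.303 -0.959
v 2.211 -2.577 -0.168
v 1.188 -0.246 -0.367
v 0.632 -1.521 0.424
v -2.374 -2.751 -0.979
v -1.597 -2.041 -0.735
v -1.21 -2.959 0.704
v -1.986 -3.669 0.459
v -1.929 -1.871 -0.538
v -1.542 -2.789 0.901
v -2.328 -1.836 -0.408
v -1.941 -2.754 1.031
v -2.734 -1.94 -0.365
v -2.347 -2.857 1.074
v -3.085 -2.167 -0.415
v -2.698 -3.085 1.024
v -3.328 -2.483 -0.552
v -2.941 -3.401 0.887
v -3.426 -2.84 -0.753
v -3.039 -3.758 0.686
v -3.363 -3.184 -0.989
v -2.976 -4.101 0.45
v -3.15 -3.461 -1.224
v -2.763 -4.379 0.215
v -2.818 -3.631 -1.421
v -2.431 -4.549 0.018
v -2.419 -3.666 -1.551
v -2.032 -4.584 -0.112
v -2.013 -3.563 -1.594
v -1.626 -4.48 -0.155
v -1.662 -3.335 -1.544
v -1.275 -4.253 -0.105
v -1.419 -3.019 -1.407
v -1.032 -3.937 0.032
v -1.321 -2.662 -1.206
v -0.934 -3.58 0.233
v -1.384 -2.319 -0.97
v -0.997 -3.236 0.469
v -3.197 1.94 2.54
v -2.659 1.549 2.644
v -3.681 1.131 1.996
v -3.143 0.74 2.1
v -3.54 0.91 2.616
v -3.241 1.41 2.952
v -3.099 1.27 1.688
v -2.8 1.77 2.024
v -2.599 1.135 2.117
v -2.871 0.912 2.691
v -3.469 1.768 1.949
v -3.741 1.545 2.523
v -2.886 1.816 2.64
v -3.454 0.864 2
v -3.688 0.964 2.304
v -3.372 0.734 2.365
v -3.227 1.734 2.821
v -2.911 1.504 2.882
v -3.429 1.129 2.866
v -3.429 1.176 1.758
v -3.113 0.946 1.819
v -2.968 1.946 2.275
v -2.652 1.716 2.336
v -2.911 1.551 1.774
v -2.534 1.342 2.391
v -2.818 0.866 2.072
v -2.792 1.178 1.829
v -2.617 1.472 2.027
v -2.694 1.212 2.728
v -2.979 0.736 2.409
v -3.212 0.836 2.712
v -3.036 1.13 2.91
v -2.659 0.968 2.419
v -3.361 1.944 2.231
v -3.646 1.468 1.912
v -3.304 1.55 1.73
v -3.128 1.844 1.928
v -3.522 1.814 2.568
v -3.806 1.338 2.249
v -3.723 1.208 2.613
v -3.548 1.502 2.811
v -3.681 1.712 2.221
v -1.072 -3.838 1.76
v -0.502 -4.437 1.91
v -1.568 -3.802 3.8
v -0.295 -4.095 1.954
v -0.267 -3.694 1.953
v -0.423 -3.326 1.909
v -0.727 -3.075 1.83
v -1.111 -3 1.735
v -1.485 -3.116 1.646
v -1.765 -3.398 1.583
v -1.886 -3.781 1.561
v -1.82 -4.177 1.584
v -1.583 -4.495 1.647
v -1.229 -4.663 1.737
v -0.838 -4.642 1.831
f 2 4 1
f 5 2 1
f 1 4 3
f 3 5 1
f 2 8 4
f 6 2 5
f 6 8 2
f 4 8 3
f 7 5 3
f 3 8 7
f 7 6 5
f 8 6 7
f 10 9 13
f 10 13 11
f 11 13 14
f 11 14 12
f 13 9 15
f 13 15 14
f 14 15 16
f 14 16 12
f 15 9 17
f 15 17 16
f 16 17 18
f 16 18 12
f 17 9 19
f 17 19 18
f 18 19 20
f 18 20 12
f 19 9 21
f 19 21 20
f 20 21 22
f 20 22 12
f 21 9 23
f 21 23 22
f 22 23 24
f 22 24 12
f 23 9 25
f 23 25 24
f 24 25 26
f 24 26 12
f 25 9 27
f 25 27 26
f 26 27 28
f 26 28 12
f 27 9 29
f 27 29 28
f 28 29 30
f 28 30 12
f 29 9 31
f 29 31 30
f 30 31 32
f 30 32 12
f 31 9 33
f 31 33 32
f 32 33 34
f 32 34 12
f 33 9 35
f 33 35 34
f 34 35 36
f 34 36 12
f 35 9 37
f 35 37 36
f 36 37 38
f 36 38 12
f 37 9 39
f 37 39 38
f 38 39 40
f 38 40 12
f 39 9 41
f 39 41 40
f 40 41 42
f 40 42 12
f 41 9 10
f 41 10 42
f 42 10 11
f 42 11 12
f 43 80 59
f 80 54 83
f 59 83 48
f 80 83 59
f 43 59 55
f 59 48 60
f 55 60 44
f 59 60 55
f 43 55 64
f 55 44 65
f 64 65 50
f 55 65 64
f 43 64 76
f 64 50 79
f 76 79 53
f 64 79 76
f 43 76 80
f 76 53 84
f 80 84 54
f 76 84 80
f 44 60 71
f 60 48 74
f 71 74 52
f 60 74 71
f 48 83 61
f 83 54 82
f 61 82 47
f 83 82 61
f 54 84 81
f 84 53 77
f 81 77 45
f 84 77 81
f 53 79 78
f 79 50 66
f 78 66 49
f 79 66 78
f 50 65 70
f 65 44 67
f 70 67 51
f 65 67 70
f 46 72 58
f 72 52 73
f 58 73 47
f 72 73 58
f 46 58 56
f 58 47 57
f 56 57 45
f 58 57 56
f 46 56 63
f 56 45 62
f 63 62 49
f 56 62 63
f 46 63 68
f 63 49 69
f 68 69 51
f 63 69 68
f 46 68 72
f 68 51 75
f 72 75 52
f 68 75 72
f 47 73 61
f 73 52 74
f 61 74 48
f 73 74 61
f 45 57 81
f 57 47 82
f 81 82 54
f 57 82 81
f 49 62 78
f 62 45 77
f 78 77 53
f 62 77 78
f 51 69 70
f 69 49 66
f 70 66 50
f 69 66 70
f 52 75 71
f 75 51 67
f 71 67 44
f 75 67 71
f 86 85 88
f 86 88 87
f 88 85 89
f 88 89 87
f 89 85 90
f 89 90 87
f 90 85 91
f 90 91 87
f 91 85 92
f 91 92 87
f 92 85 93
f 92 93 87
f 93 85 94
f 93 94 87
f 94 85 95
f 94 95 87
f 95 85 96
f 95 96 87
f 96 85 97
f 96 97 87
f 97 85 98
f 97 98 87
f 98 85 99
f 98 99 87
f 99 85 86
f 99 86 87



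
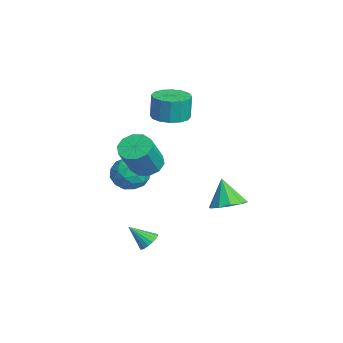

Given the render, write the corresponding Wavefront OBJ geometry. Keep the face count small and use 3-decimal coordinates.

v -0.288 -2 -0.867
v 0.76 -1.786 -0.487
v -0.22 -3.674 -0.113
v 0.828 -3.46 0.267
v -0.06 -2.91 0.712
v -0.102 -1.876 0.246
v 0.642 -3.584 -0.846
v 0.6 -2.55 -1.312
v 1.335 -2.766 -0.474
v 0.902 -2.349 0.489
v -0.362 -3.111 -1.089
v -0.795 -2.694 -0.126
v 0.23 -1.746 -0.744
v 0.31 -3.714 0.144
v -0.212 -3.391 0.405
v 0.404 -3.265 0.629
v -0.277 -1.799 -0.312
v 0.34 -1.673 -0.089
v -0.143 -2.334 0.616
v 0.2 -3.787 -0.511
v 0.817 -3.661 -0.288
v 0.136 -2.195 -1.229
v 0.752 -2.069 -1.005
v 0.683 -3.126 -1.216
v 1.184 -2.196 -0.513
v 1.224 -3.18 -0.069
v 1.115 -3.253 -0.723
v 1.09 -2.645 -0.998
v 0.929 -1.951 0.053
v 0.969 -2.935 0.497
v 0.447 -2.612 0.759
v 0.423 -2.004 0.485
v 1.267 -2.527 0.061
v -0.429 -2.525 -1.097
v -0.389 -3.509 -0.653
v 0.117 -3.456 -1.085
v 0.093 -2.848 -1.359
v -0.684 -2.28 -0.531
v -0.644 -3.264 -0.087
v -0.55 -2.815 0.398
v -0.575 -2.207 0.123
v -0.727 -2.933 -0.661
v -2.885 0.018 2.152
v -1.821 -0.213 2.198
v -1.871 -0.13 3.735
v -2.935 0.102 3.688
v -1.847 0.35 2.167
v -1.897 0.433 3.704
v -2.151 0.824 2.132
v -2.201 0.907 3.669
v -2.652 1.082 2.101
v -2.701 1.165 3.638
v -3.215 1.055 2.085
v -3.265 1.138 3.622
v -3.69 0.75 2.086
v -3.74 0.834 3.623
v -3.949 0.25 2.105
v -3.999 0.333 3.642
v -3.923 -0.313 2.136
v -3.973 -0.23 3.673
v -3.619 -0.787 2.171
v -3.669 -0.704 3.708
v -3.119 -1.045 2.202
v -3.168 -0.962 3.739
v -2.555 -1.018 2.218
v -2.605 -0.935 3.755
v -2.08 -0.714 2.217
v -2.13 -0.63 3.754
v 2.997 -2.308 1.851
v 3.809 -2.334 1.398
v 4.775 -3.118 3.177
v 3.963 -3.092 3.629
v 3.763 -1.82 1.65
v 4.728 -2.603 3.429
v 3.424 -1.492 1.979
v 4.389 -2.275 3.757
v 2.922 -1.476 2.258
v 3.887 -2.259 4.037
v 2.449 -1.778 2.382
v 3.414 -2.561 4.161
v 2.185 -2.282 2.303
v 3.151 -3.066 4.082
v 2.232 -2.797 2.051
v 3.197 -3.58 3.83
v 2.571 -3.125 1.723
v 3.536 -3.908 3.501
v 3.073 -3.141 1.443
v 4.038 -3.924 3.222
v 3.546 -2.839 1.319
v 4.511 -3.622 3.098
v 1.441 2.288 -2.551
v 2.229 2.833 -2.098
v 0.679 2.072 -0.969
v 1.759 3.258 -2.267
v 1.168 3.312 -2.544
v 0.681 2.974 -2.824
v 0.485 2.375 -3
v 0.654 1.742 -3.005
v 1.123 1.317 -2.836
v 1.714 1.263 -2.559
v 2.201 1.601 -2.279
v 2.398 2.2 -2.103
v 3.475 -2.297 -3.655
v 4.038 -2.626 -3.757
v 3.065 -3.303 -2.665
v 4.108 -2.441 -3.54
v 4.053 -2.228 -3.345
v 3.884 -2.028 -3.212
v 3.633 -1.881 -3.167
v 3.352 -1.817 -3.218
v 3.094 -1.848 -3.356
v 2.912 -1.968 -3.553
v 2.841 -2.152 -3.77
v 2.896 -2.366 -3.964
v 3.065 -2.565 -4.097
v 3.316 -2.712 -4.143
v 3.598 -2.776 -4.092
v 3.855 -2.745 -3.954
f 1 38 17
f 38 12 41
f 17 41 6
f 38 41 17
f 1 17 13
f 17 6 18
f 13 18 2
f 17 18 13
f 1 13 22
f 13 2 23
f 22 23 8
f 13 23 22
f 1 22 34
f 22 8 37
f 34 37 11
f 22 37 34
f 1 34 38
f 34 11 42
f 38 42 12
f 34 42 38
f 2 18 29
f 18 6 32
f 29 32 10
f 18 32 29
f 6 41 19
f 41 12 40
f 19 40 5
f 41 40 19
f 12 42 39
f 42 11 35
f 39 35 3
f 42 35 39
f 11 37 36
f 37 8 24
f 36 24 7
f 37 24 36
f 8 23 28
f 23 2 25
f 28 25 9
f 23 25 28
f 4 30 16
f 30 10 31
f 16 31 5
f 30 31 16
f 4 16 14
f 16 5 15
f 14 15 3
f 16 15 14
f 4 14 21
f 14 3 20
f 21 20 7
f 14 20 21
f 4 21 26
f 21 7 27
f 26 27 9
f 21 27 26
f 4 26 30
f 26 9 33
f 30 33 10
f 26 33 30
f 5 31 19
f 31 10 32
f 19 32 6
f 31 32 19
f 3 15 39
f 15 5 40
f 39 40 12
f 15 40 39
f 7 20 36
f 20 3 35
f 36 35 11
f 20 35 36
f 9 27 28
f 27 7 24
f 28 24 8
f 27 24 28
f 10 33 29
f 33 9 25
f 29 25 2
f 33 25 29
f 44 43 47
f 44 47 45
f 45 47 48
f 45 48 46
f 47 43 49
f 47 49 48
f 48 49 50
f 48 50 46
f 49 43 51
f 49 51 50
f 50 51 52
f 50 52 46
f 51 43 53
f 51 53 52
f 52 53 54
f 52 54 46
f 53 43 55
f 53 55 54
f 54 55 56
f 54 56 46
f 55 43 57
f 55 57 56
f 56 57 58
f 56 58 46
f 57 43 59
f 57 59 58
f 58 59 60
f 58 60 46
f 59 43 61
f 59 61 60
f 60 61 62
f 60 62 46
f 61 43 63
f 61 63 62
f 62 63 64
f 62 64 46
f 63 43 65
f 63 65 64
f 64 65 66
f 64 66 46
f 65 43 67
f 65 67 66
f 66 67 68
f 66 68 46
f 67 43 44
f 67 44 68
f 68 44 45
f 68 45 46
f 70 69 73
f 70 73 71
f 71 73 74
f 71 74 72
f 73 69 75
f 73 75 74
f 74 75 76
f 74 76 72
f 75 69 77
f 75 77 76
f 76 77 78
f 76 78 72
f 77 69 79
f 77 79 78
f 78 79 80
f 78 80 72
f 79 69 81
f 79 81 80
f 80 81 82
f 80 82 72
f 81 69 83
f 81 83 82
f 82 83 84
f 82 84 72
f 83 69 85
f 83 85 84
f 84 85 86
f 84 86 72
f 85 69 87
f 85 87 86
f 86 87 88
f 86 88 72
f 87 69 89
f 87 89 88
f 88 89 90
f 88 90 72
f 89 69 70
f 89 70 90
f 90 70 71
f 90 71 72
f 92 91 94
f 92 94 93
f 94 91 95
f 94 95 93
f 95 91 96
f 95 96 93
f 96 91 97
f 96 97 93
f 97 91 98
f 97 98 93
f 98 91 99
f 98 99 93
f 99 91 100
f 99 100 93
f 100 91 101
f 100 101 93
f 101 91 102
f 101 102 93
f 102 91 92
f 102 92 93
f 104 103 106
f 104 106 105
f 106 103 107
f 106 107 105
f 107 103 108
f 107 108 105
f 108 103 109
f 108 109 105
f 109 103 110
f 109 110 105
f 110 103 111
f 110 111 105
f 111 103 112
f 111 112 105
f 112 103 113
f 112 113 105
f 113 103 114
f 113 114 105
f 114 103 115
f 114 115 105
f 115 103 116
f 115 116 105
f 116 103 117
f 116 117 105
f 117 103 118
f 117 118 105
f 118 103 104
f 118 104 105



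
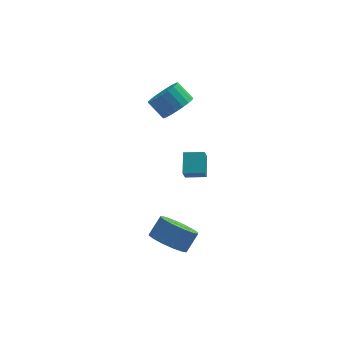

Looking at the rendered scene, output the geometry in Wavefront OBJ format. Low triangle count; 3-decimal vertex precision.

v 2.709 1.843 2.472
v 3.203 1.419 3.205
v 2.484 1.994 4.021
v 1.991 2.417 3.288
v 3.414 1.763 3.148
v 2.695 2.338 3.965
v 3.503 2.121 2.975
v 2.784 2.696 3.791
v 3.455 2.431 2.715
v 2.736 3.005 3.531
v 3.278 2.639 2.412
v 2.559 3.213 3.228
v 3.002 2.709 2.12
v 2.284 3.284 2.936
v 2.676 2.63 1.889
v 1.958 3.204 2.705
v 2.356 2.414 1.758
v 1.637 2.989 2.575
v 2.097 2.1 1.751
v 1.378 2.674 2.568
v 1.944 1.741 1.869
v 1.225 2.316 2.685
v 1.923 1.4 2.091
v 1.204 1.974 2.907
v 2.038 1.135 2.379
v 1.319 1.71 3.195
v 2.269 0.993 2.682
v 1.55 1.567 3.498
v 2.577 0.998 2.95
v 1.858 1.572 3.766
v 2.907 1.148 3.135
v 2.188 1.723 3.951
v 2.811 -0.997 -0.605
v 2.649 -1.412 0.107
v 2.937 0.108 0.067
v 2.774 -0.307 0.779
v 3.866 -1.193 -0.479
v 3.703 -1.608 0.233
v 3.991 -0.088 0.193
v 3.829 -0.503 0.905
v 1.736 -3.359 -3.626
v 2.468 -3.037 -4.367
v 3.096 -2.46 -3.495
v 2.364 -2.781 -2.754
v 2.08 -2.628 -4.358
v 2.708 -2.05 -3.486
v 1.599 -2.414 -4.153
v 2.228 -1.837 -3.281
v 1.155 -2.454 -3.807
v 1.784 -1.877 -2.935
v 0.867 -2.736 -3.412
v 1.495 -2.159 -2.54
v 0.812 -3.185 -3.075
v 1.44 -2.608 -2.203
v 1.004 -3.68 -2.885
v 1.632 -3.103 -2.013
v 1.392 -4.09 -2.894
v 2.02 -3.512 -2.022
v 1.872 -4.303 -3.099
v 2.501 -3.726 -2.227
v 2.316 -4.263 -3.445
v 2.945 -3.686 -2.573
v 2.605 -3.981 -3.84
v 3.233 -3.404 -2.968
v 2.66 -3.532 -4.177
v 3.288 -2.955 -3.305
f 2 1 5
f 2 5 3
f 3 5 6
f 3 6 4
f 5 1 7
f 5 7 6
f 6 7 8
f 6 8 4
f 7 1 9
f 7 9 8
f 8 9 10
f 8 10 4
f 9 1 11
f 9 11 10
f 10 11 12
f 10 12 4
f 11 1 13
f 11 13 12
f 12 13 14
f 12 14 4
f 13 1 15
f 13 15 14
f 14 15 16
f 14 16 4
f 15 1 17
f 15 17 16
f 16 17 18
f 16 18 4
f 17 1 19
f 17 19 18
f 18 19 20
f 18 20 4
f 19 1 21
f 19 21 20
f 20 21 22
f 20 22 4
f 21 1 23
f 21 23 22
f 22 23 24
f 22 24 4
f 23 1 25
f 23 25 24
f 24 25 26
f 24 26 4
f 25 1 27
f 25 27 26
f 26 27 28
f 26 28 4
f 27 1 29
f 27 29 28
f 28 29 30
f 28 30 4
f 29 1 31
f 29 31 30
f 30 31 32
f 30 32 4
f 31 1 2
f 31 2 32
f 32 2 3
f 32 3 4
f 34 36 33
f 37 34 33
f 33 36 35
f 35 37 33
f 34 40 36
f 38 34 37
f 38 40 34
f 36 40 35
f 39 37 35
f 35 40 39
f 39 38 37
f 40 38 39
f 42 41 45
f 42 45 43
f 43 45 46
f 43 46 44
f 45 41 47
f 45 47 46
f 46 47 48
f 46 48 44
f 47 41 49
f 47 49 48
f 48 49 50
f 48 50 44
f 49 41 51
f 49 51 50
f 50 51 52
f 50 52 44
f 51 41 53
f 51 53 52
f 52 53 54
f 52 54 44
f 53 41 55
f 53 55 54
f 54 55 56
f 54 56 44
f 55 41 57
f 55 57 56
f 56 57 58
f 56 58 44
f 57 41 59
f 57 59 58
f 58 59 60
f 58 60 44
f 59 41 61
f 59 61 60
f 60 61 62
f 60 62 44
f 61 41 63
f 61 63 62
f 62 63 64
f 62 64 44
f 63 41 65
f 63 65 64
f 64 65 66
f 64 66 44
f 65 41 42
f 65 42 66
f 66 42 43
f 66 43 44



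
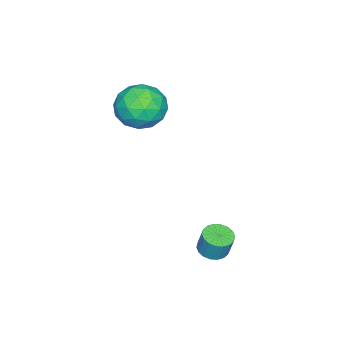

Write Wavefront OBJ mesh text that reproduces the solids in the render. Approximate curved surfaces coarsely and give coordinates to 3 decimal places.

v -2.288 -3.187 1.715
v -1.44 -2.568 2.25
v -1.88 -4.692 2.81
v -1.032 -4.073 3.345
v -2.163 -3.793 3.517
v -2.415 -2.863 2.84
v -0.905 -4.397 2.22
v -1.157 -3.467 1.543
v -0.585 -3.316 2.561
v -1.363 -2.943 3.363
v -1.957 -4.317 1.697
v -2.735 -3.944 2.499
v -1.899 -2.745 1.886
v -1.421 -4.515 3.174
v -2.085 -4.35 3.275
v -1.587 -3.987 3.589
v -2.473 -2.919 2.234
v -1.974 -2.555 2.548
v -2.399 -3.275 3.293
v -1.346 -4.705 2.512
v -0.847 -4.341 2.826
v -1.733 -3.273 1.471
v -1.235 -2.91 1.785
v -0.921 -3.985 1.767
v -0.899 -2.822 2.384
v -0.659 -3.706 3.027
v -0.585 -3.897 2.366
v -0.733 -3.35 1.968
v -1.356 -2.602 2.855
v -1.116 -3.487 3.499
v -1.781 -3.322 3.6
v -1.929 -2.776 3.202
v -0.854 -3.042 3.038
v -2.204 -3.773 1.561
v -1.964 -4.658 2.205
v -1.391 -4.484 1.858
v -1.539 -3.938 1.46
v -2.661 -3.554 2.033
v -2.421 -4.438 2.676
v -2.587 -3.91 3.092
v -2.735 -3.363 2.694
v -2.466 -4.218 2.022
v 1.347 1.013 -2.435
v 1.808 1.434 -2.615
v 1.935 1.728 -1.605
v 1.473 1.307 -1.425
v 1.567 1.592 -2.631
v 1.693 1.886 -1.621
v 1.282 1.636 -2.609
v 1.408 1.93 -1.598
v 1.01 1.557 -2.551
v 1.136 1.851 -1.541
v 0.804 1.369 -2.471
v 0.931 1.663 -1.461
v 0.706 1.112 -2.384
v 0.833 1.406 -1.373
v 0.735 0.834 -2.307
v 0.862 1.128 -1.296
v 0.885 0.592 -2.255
v 1.012 0.886 -1.245
v 1.127 0.434 -2.239
v 1.253 0.728 -1.229
v 1.412 0.39 -2.262
v 1.538 0.684 -1.251
v 1.684 0.469 -2.319
v 1.81 0.763 -1.309
v 1.889 0.657 -2.399
v 2.016 0.951 -1.389
v 1.987 0.914 -2.487
v 2.114 1.208 -1.476
v 1.958 1.192 -2.564
v 2.085 1.486 -1.553
f 1 38 17
f 38 12 41
f 17 41 6
f 38 41 17
f 1 17 13
f 17 6 18
f 13 18 2
f 17 18 13
f 1 13 22
f 13 2 23
f 22 23 8
f 13 23 22
f 1 22 34
f 22 8 37
f 34 37 11
f 22 37 34
f 1 34 38
f 34 11 42
f 38 42 12
f 34 42 38
f 2 18 29
f 18 6 32
f 29 32 10
f 18 32 29
f 6 41 19
f 41 12 40
f 19 40 5
f 41 40 19
f 12 42 39
f 42 11 35
f 39 35 3
f 42 35 39
f 11 37 36
f 37 8 24
f 36 24 7
f 37 24 36
f 8 23 28
f 23 2 25
f 28 25 9
f 23 25 28
f 4 30 16
f 30 10 31
f 16 31 5
f 30 31 16
f 4 16 14
f 16 5 15
f 14 15 3
f 16 15 14
f 4 14 21
f 14 3 20
f 21 20 7
f 14 20 21
f 4 21 26
f 21 7 27
f 26 27 9
f 21 27 26
f 4 26 30
f 26 9 33
f 30 33 10
f 26 33 30
f 5 31 19
f 31 10 32
f 19 32 6
f 31 32 19
f 3 15 39
f 15 5 40
f 39 40 12
f 15 40 39
f 7 20 36
f 20 3 35
f 36 35 11
f 20 35 36
f 9 27 28
f 27 7 24
f 28 24 8
f 27 24 28
f 10 33 29
f 33 9 25
f 29 25 2
f 33 25 29
f 44 43 47
f 44 47 45
f 45 47 48
f 45 48 46
f 47 43 49
f 47 49 48
f 48 49 50
f 48 50 46
f 49 43 51
f 49 51 50
f 50 51 52
f 50 52 46
f 51 43 53
f 51 53 52
f 52 53 54
f 52 54 46
f 53 43 55
f 53 55 54
f 54 55 56
f 54 56 46
f 55 43 57
f 55 57 56
f 56 57 58
f 56 58 46
f 57 43 59
f 57 59 58
f 58 59 60
f 58 60 46
f 59 43 61
f 59 61 60
f 60 61 62
f 60 62 46
f 61 43 63
f 61 63 62
f 62 63 64
f 62 64 46
f 63 43 65
f 63 65 64
f 64 65 66
f 64 66 46
f 65 43 67
f 65 67 66
f 66 67 68
f 66 68 46
f 67 43 69
f 67 69 68
f 68 69 70
f 68 70 46
f 69 43 71
f 69 71 70
f 70 71 72
f 70 72 46
f 71 43 44
f 71 44 72
f 72 44 45
f 72 45 46



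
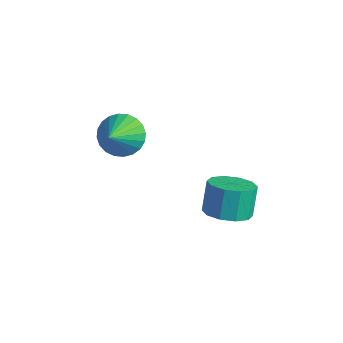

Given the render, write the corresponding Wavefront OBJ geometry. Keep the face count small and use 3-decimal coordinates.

v 1.494 -1.798 -0.584
v 2.519 -1.62 -0.383
v 2.152 -0.984 0.925
v 1.126 -1.162 0.724
v 2.282 -1.1 -0.702
v 1.915 -0.463 0.605
v 1.744 -0.846 -0.977
v 1.377 -0.21 0.331
v 1.11 -0.956 -1.101
v 0.743 -0.32 0.206
v 0.623 -1.388 -1.028
v 0.256 -0.751 0.28
v 0.468 -1.976 -0.785
v 0.101 -1.34 0.523
v 0.705 -2.497 -0.465
v 0.338 -1.86 0.842
v 1.243 -2.75 -0.191
v 0.876 -2.114 1.117
v 1.877 -2.64 -0.066
v 1.51 -2.004 1.241
v 2.364 -2.209 -0.14
v 1.997 -1.572 1.168
v -3.46 -3.145 2.121
v -2.509 -2.682 2.05
v -2.68 -4.535 3.519
v -2.681 -2.468 2.359
v -2.971 -2.356 2.632
v -3.335 -2.365 2.827
v -3.719 -2.492 2.915
v -4.063 -2.719 2.882
v -4.316 -3.011 2.733
v -4.438 -3.323 2.491
v -4.411 -3.608 2.192
v -4.24 -3.823 1.883
v -3.95 -3.934 1.61
v -3.585 -3.926 1.415
v -3.202 -3.798 1.327
v -2.858 -3.571 1.361
v -2.605 -3.28 1.51
v -2.483 -2.967 1.752
f 2 1 5
f 2 5 3
f 3 5 6
f 3 6 4
f 5 1 7
f 5 7 6
f 6 7 8
f 6 8 4
f 7 1 9
f 7 9 8
f 8 9 10
f 8 10 4
f 9 1 11
f 9 11 10
f 10 11 12
f 10 12 4
f 11 1 13
f 11 13 12
f 12 13 14
f 12 14 4
f 13 1 15
f 13 15 14
f 14 15 16
f 14 16 4
f 15 1 17
f 15 17 16
f 16 17 18
f 16 18 4
f 17 1 19
f 17 19 18
f 18 19 20
f 18 20 4
f 19 1 21
f 19 21 20
f 20 21 22
f 20 22 4
f 21 1 2
f 21 2 22
f 22 2 3
f 22 3 4
f 24 23 26
f 24 26 25
f 26 23 27
f 26 27 25
f 27 23 28
f 27 28 25
f 28 23 29
f 28 29 25
f 29 23 30
f 29 30 25
f 30 23 31
f 30 31 25
f 31 23 32
f 31 32 25
f 32 23 33
f 32 33 25
f 33 23 34
f 33 34 25
f 34 23 35
f 34 35 25
f 35 23 36
f 35 36 25
f 36 23 37
f 36 37 25
f 37 23 38
f 37 38 25
f 38 23 39
f 38 39 25
f 39 23 40
f 39 40 25
f 40 23 24
f 40 24 25



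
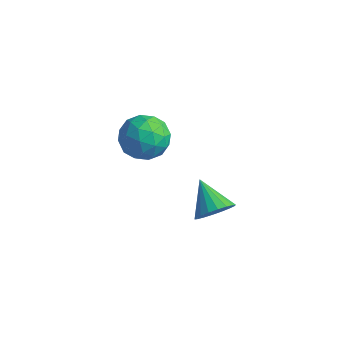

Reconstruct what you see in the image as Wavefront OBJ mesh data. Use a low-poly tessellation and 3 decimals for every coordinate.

v -0.928 0.714 0.927
v -0.325 0.527 1.807
v -0.275 -0.727 0.173
v 0.328 -0.914 1.053
v -0.749 -1.02 1.102
v -1.152 -0.13 1.568
v 0.552 -0.07 0.412
v 0.149 0.82 0.878
v 0.59 0.042 1.489
v -0.214 -0.545 1.915
v -0.386 0.345 0.065
v -1.19 -0.242 0.491
v -0.684 0.747 1.433
v 0.084 -0.947 0.547
v -0.549 -1.009 0.576
v -0.195 -1.119 1.093
v -1.17 0.361 1.293
v -0.815 0.251 1.81
v -1.065 -0.659 1.395
v 0.215 -0.451 0.17
v 0.57 -0.561 0.687
v -0.405 0.919 0.887
v -0.051 0.809 1.404
v 0.465 0.459 0.585
v 0.209 0.352 1.763
v 0.592 -0.495 1.32
v 0.724 0.001 0.943
v 0.487 0.524 1.217
v -0.264 0.007 2.014
v 0.12 -0.84 1.57
v -0.513 -0.903 1.599
v -0.75 -0.379 1.873
v 0.274 -0.278 1.827
v -0.72 0.64 0.41
v -0.336 -0.207 -0.034
v 0.15 0.179 0.107
v -0.087 0.703 0.381
v -1.192 0.295 0.66
v -0.809 -0.552 0.217
v -1.087 -0.724 0.763
v -1.324 -0.201 1.037
v -0.874 0.078 0.153
v 4.402 -1.619 0.673
v 4.756 -1.918 1.338
v 3.258 -1.121 1.507
v 4.888 -1.583 1.32
v 4.925 -1.256 1.174
v 4.858 -1 0.929
v 4.7 -0.867 0.633
v 4.483 -0.883 0.345
v 4.251 -1.045 0.122
v 4.048 -1.32 0.009
v 3.915 -1.655 0.027
v 3.879 -1.983 0.173
v 3.946 -2.238 0.418
v 4.103 -2.371 0.714
v 4.32 -2.355 1.002
v 4.553 -2.193 1.224
f 1 38 17
f 38 12 41
f 17 41 6
f 38 41 17
f 1 17 13
f 17 6 18
f 13 18 2
f 17 18 13
f 1 13 22
f 13 2 23
f 22 23 8
f 13 23 22
f 1 22 34
f 22 8 37
f 34 37 11
f 22 37 34
f 1 34 38
f 34 11 42
f 38 42 12
f 34 42 38
f 2 18 29
f 18 6 32
f 29 32 10
f 18 32 29
f 6 41 19
f 41 12 40
f 19 40 5
f 41 40 19
f 12 42 39
f 42 11 35
f 39 35 3
f 42 35 39
f 11 37 36
f 37 8 24
f 36 24 7
f 37 24 36
f 8 23 28
f 23 2 25
f 28 25 9
f 23 25 28
f 4 30 16
f 30 10 31
f 16 31 5
f 30 31 16
f 4 16 14
f 16 5 15
f 14 15 3
f 16 15 14
f 4 14 21
f 14 3 20
f 21 20 7
f 14 20 21
f 4 21 26
f 21 7 27
f 26 27 9
f 21 27 26
f 4 26 30
f 26 9 33
f 30 33 10
f 26 33 30
f 5 31 19
f 31 10 32
f 19 32 6
f 31 32 19
f 3 15 39
f 15 5 40
f 39 40 12
f 15 40 39
f 7 20 36
f 20 3 35
f 36 35 11
f 20 35 36
f 9 27 28
f 27 7 24
f 28 24 8
f 27 24 28
f 10 33 29
f 33 9 25
f 29 25 2
f 33 25 29
f 44 43 46
f 44 46 45
f 46 43 47
f 46 47 45
f 47 43 48
f 47 48 45
f 48 43 49
f 48 49 45
f 49 43 50
f 49 50 45
f 50 43 51
f 50 51 45
f 51 43 52
f 51 52 45
f 52 43 53
f 52 53 45
f 53 43 54
f 53 54 45
f 54 43 55
f 54 55 45
f 55 43 56
f 55 56 45
f 56 43 57
f 56 57 45
f 57 43 58
f 57 58 45
f 58 43 44
f 58 44 45



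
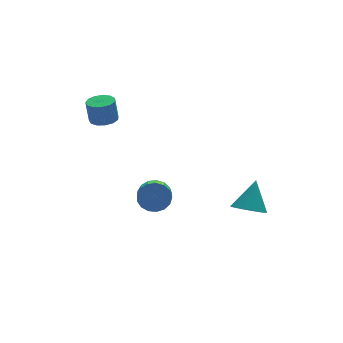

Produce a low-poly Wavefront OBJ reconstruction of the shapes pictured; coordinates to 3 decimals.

v 1.932 -3.845 -2.314
v 2.735 -4.088 -2.611
v 2.668 -3.135 -0.906
v 2.689 -3.728 -2.768
v 2.492 -3.391 -2.836
v 2.185 -3.144 -2.8
v 1.827 -3.035 -2.668
v 1.491 -3.088 -2.466
v 1.242 -3.29 -2.233
v 1.129 -3.602 -2.017
v 1.176 -3.963 -1.86
v 1.373 -4.3 -1.792
v 1.68 -4.547 -1.828
v 2.037 -4.655 -1.96
v 2.374 -4.603 -2.162
v 2.623 -4.401 -2.394
v -3.354 0.974 2.62
v -2.824 0.511 2.711
v -2.936 0.623 3.931
v -3.466 1.086 3.84
v -2.655 0.873 2.694
v -2.767 0.985 3.913
v -2.708 1.267 2.652
v -2.82 1.38 3.872
v -2.967 1.568 2.601
v -3.078 1.681 3.821
v -3.348 1.681 2.556
v -3.46 1.793 3.775
v -3.731 1.569 2.531
v -3.843 1.681 3.75
v -3.995 1.268 2.534
v -4.106 1.38 3.754
v -4.055 0.873 2.565
v -4.167 0.986 3.785
v -3.892 0.511 2.613
v -4.004 0.623 3.833
v -3.559 0.295 2.664
v -3.671 0.408 3.884
v -3.161 0.295 2.7
v -3.273 0.408 3.92
v -0.934 0.58 -3.267
v -0.67 0.928 -2.538
v -1.322 -0.492 -1.624
v -1.586 -0.84 -2.353
v -1.048 1.072 -2.583
v -1.7 -0.348 -1.669
v -1.399 1.103 -2.786
v -2.051 -0.316 -1.872
v -1.644 1.015 -3.098
v -2.296 -0.405 -2.184
v -1.727 0.827 -3.449
v -2.379 -0.593 -2.535
v -1.627 0.582 -3.759
v -2.279 -0.838 -2.845
v -1.369 0.337 -3.955
v -2.021 -1.083 -3.041
v -1.011 0.147 -3.994
v -1.663 -1.273 -3.081
v -0.636 0.057 -3.867
v -1.288 -1.363 -2.953
v -0.328 0.086 -3.602
v -0.981 -1.334 -2.688
v -0.16 0.229 -3.26
v -0.812 -1.191 -2.346
v -0.169 0.452 -2.92
v -0.821 -0.968 -2.006
v -0.353 0.704 -2.659
v -1.005 -0.716 -1.745
f 2 1 4
f 2 4 3
f 4 1 5
f 4 5 3
f 5 1 6
f 5 6 3
f 6 1 7
f 6 7 3
f 7 1 8
f 7 8 3
f 8 1 9
f 8 9 3
f 9 1 10
f 9 10 3
f 10 1 11
f 10 11 3
f 11 1 12
f 11 12 3
f 12 1 13
f 12 13 3
f 13 1 14
f 13 14 3
f 14 1 15
f 14 15 3
f 15 1 16
f 15 16 3
f 16 1 2
f 16 2 3
f 18 17 21
f 18 21 19
f 19 21 22
f 19 22 20
f 21 17 23
f 21 23 22
f 22 23 24
f 22 24 20
f 23 17 25
f 23 25 24
f 24 25 26
f 24 26 20
f 25 17 27
f 25 27 26
f 26 27 28
f 26 28 20
f 27 17 29
f 27 29 28
f 28 29 30
f 28 30 20
f 29 17 31
f 29 31 30
f 30 31 32
f 30 32 20
f 31 17 33
f 31 33 32
f 32 33 34
f 32 34 20
f 33 17 35
f 33 35 34
f 34 35 36
f 34 36 20
f 35 17 37
f 35 37 36
f 36 37 38
f 36 38 20
f 37 17 39
f 37 39 38
f 38 39 40
f 38 40 20
f 39 17 18
f 39 18 40
f 40 18 19
f 40 19 20
f 42 41 45
f 42 45 43
f 43 45 46
f 43 46 44
f 45 41 47
f 45 47 46
f 46 47 48
f 46 48 44
f 47 41 49
f 47 49 48
f 48 49 50
f 48 50 44
f 49 41 51
f 49 51 50
f 50 51 52
f 50 52 44
f 51 41 53
f 51 53 52
f 52 53 54
f 52 54 44
f 53 41 55
f 53 55 54
f 54 55 56
f 54 56 44
f 55 41 57
f 55 57 56
f 56 57 58
f 56 58 44
f 57 41 59
f 57 59 58
f 58 59 60
f 58 60 44
f 59 41 61
f 59 61 60
f 60 61 62
f 60 62 44
f 61 41 63
f 61 63 62
f 62 63 64
f 62 64 44
f 63 41 65
f 63 65 64
f 64 65 66
f 64 66 44
f 65 41 67
f 65 67 66
f 66 67 68
f 66 68 44
f 67 41 42
f 67 42 68
f 68 42 43
f 68 43 44



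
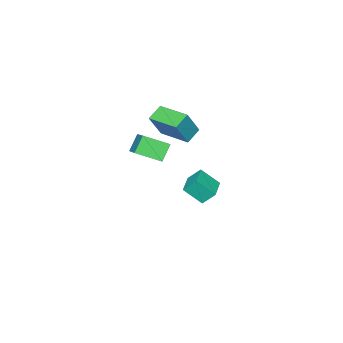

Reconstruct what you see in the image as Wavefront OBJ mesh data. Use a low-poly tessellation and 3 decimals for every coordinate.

v -0.4 -3.746 0.884
v 0.284 -3.835 2.159
v -0.409 -2.14 1
v 0.276 -2.229 2.275
v 0.384 -3.711 0.465
v 1.069 -3.8 1.74
v 0.376 -2.105 0.581
v 1.06 -2.194 1.856
v -1.611 -3.872 -3.717
v -1.923 -3.35 -3.04
v -2.067 -3.095 -4.525
v -2.379 -2.573 -3.847
v -0.621 -3.287 -3.713
v -0.933 -2.765 -3.035
v -1.077 -2.51 -4.52
v -1.389 -1.988 -3.843
v 2.617 -1.939 0.698
v 2.006 -2.026 1.434
v 3.607 -0.686 1.67
v 2.997 -0.773 2.405
v 3.323 -2.867 1.175
v 2.713 -2.954 1.91
v 4.314 -1.614 2.146
v 3.703 -1.701 2.882
f 2 4 1
f 5 2 1
f 1 4 3
f 3 5 1
f 2 8 4
f 6 2 5
f 6 8 2
f 4 8 3
f 7 5 3
f 3 8 7
f 7 6 5
f 8 6 7
f 10 12 9
f 13 10 9
f 9 12 11
f 11 13 9
f 10 16 12
f 14 10 13
f 14 16 10
f 12 16 11
f 15 13 11
f 11 16 15
f 15 14 13
f 16 14 15
f 18 20 17
f 21 18 17
f 17 20 19
f 19 21 17
f 18 24 20
f 22 18 21
f 22 24 18
f 20 24 19
f 23 21 19
f 19 24 23
f 23 22 21
f 24 22 23



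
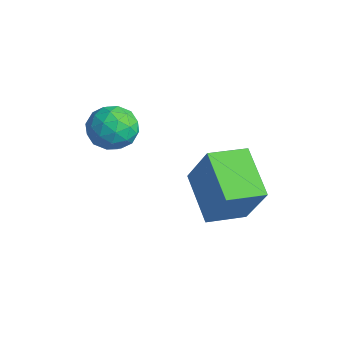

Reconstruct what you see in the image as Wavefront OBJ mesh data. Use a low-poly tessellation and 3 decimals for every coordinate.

v 2.681 0.151 0.279
v 3.594 0.288 1.893
v 2.811 1.452 0.095
v 3.724 1.589 1.709
v 4.256 -0.129 -0.589
v 5.169 0.008 1.025
v 4.386 1.172 -0.773
v 5.299 1.309 0.841
v 1.874 -1.868 3.345
v 2.548 -1.614 3.738
v 2.572 -2.846 2.782
v 3.246 -2.592 3.175
v 2.629 -2.931 3.595
v 2.197 -2.326 3.944
v 2.923 -2.134 2.576
v 2.491 -1.529 2.925
v 3.196 -1.778 3.263
v 3.014 -2.271 3.893
v 2.106 -2.189 2.627
v 1.924 -2.682 3.257
v 2.15 -1.655 3.591
v 2.97 -2.805 2.929
v 2.608 -3.004 3.176
v 3.003 -2.855 3.407
v 1.944 -2.074 3.712
v 2.339 -1.925 3.943
v 2.387 -2.699 3.859
v 2.781 -2.535 2.577
v 3.176 -2.386 2.808
v 2.117 -1.605 3.113
v 2.512 -1.456 3.344
v 2.733 -1.761 2.661
v 2.926 -1.602 3.543
v 3.337 -2.177 3.212
v 3.147 -1.908 2.86
v 2.893 -1.552 3.065
v 2.819 -1.892 3.913
v 3.23 -2.467 3.582
v 2.867 -2.666 3.829
v 2.614 -2.311 4.034
v 3.2 -1.988 3.634
v 1.89 -1.993 2.938
v 2.301 -2.568 2.607
v 2.506 -2.149 2.486
v 2.253 -1.794 2.691
v 1.783 -2.283 3.308
v 2.194 -2.858 2.977
v 2.227 -2.908 3.455
v 1.973 -2.552 3.66
v 1.92 -2.472 2.886
f 2 4 1
f 5 2 1
f 1 4 3
f 3 5 1
f 2 8 4
f 6 2 5
f 6 8 2
f 4 8 3
f 7 5 3
f 3 8 7
f 7 6 5
f 8 6 7
f 9 46 25
f 46 20 49
f 25 49 14
f 46 49 25
f 9 25 21
f 25 14 26
f 21 26 10
f 25 26 21
f 9 21 30
f 21 10 31
f 30 31 16
f 21 31 30
f 9 30 42
f 30 16 45
f 42 45 19
f 30 45 42
f 9 42 46
f 42 19 50
f 46 50 20
f 42 50 46
f 10 26 37
f 26 14 40
f 37 40 18
f 26 40 37
f 14 49 27
f 49 20 48
f 27 48 13
f 49 48 27
f 20 50 47
f 50 19 43
f 47 43 11
f 50 43 47
f 19 45 44
f 45 16 32
f 44 32 15
f 45 32 44
f 16 31 36
f 31 10 33
f 36 33 17
f 31 33 36
f 12 38 24
f 38 18 39
f 24 39 13
f 38 39 24
f 12 24 22
f 24 13 23
f 22 23 11
f 24 23 22
f 12 22 29
f 22 11 28
f 29 28 15
f 22 28 29
f 12 29 34
f 29 15 35
f 34 35 17
f 29 35 34
f 12 34 38
f 34 17 41
f 38 41 18
f 34 41 38
f 13 39 27
f 39 18 40
f 27 40 14
f 39 40 27
f 11 23 47
f 23 13 48
f 47 48 20
f 23 48 47
f 15 28 44
f 28 11 43
f 44 43 19
f 28 43 44
f 17 35 36
f 35 15 32
f 36 32 16
f 35 32 36
f 18 41 37
f 41 17 33
f 37 33 10
f 41 33 37



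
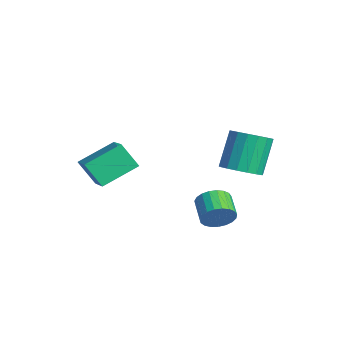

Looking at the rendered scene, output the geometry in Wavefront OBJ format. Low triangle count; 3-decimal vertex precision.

v -2.552 -4.184 -2.601
v -1.005 -4.398 -1.834
v -2.708 -2.406 -1.791
v -1.161 -2.62 -1.024
v -1.899 -3.6 -3.756
v -0.352 -3.814 -2.989
v -2.055 -1.822 -2.946
v -0.508 -2.036 -2.179
v 3.083 1.231 -1.174
v 3.741 0.738 -0.66
v 3.034 1.535 1.009
v 2.377 2.029 0.494
v 3.955 1.137 -0.76
v 3.249 1.934 0.909
v 3.97 1.558 -0.955
v 3.263 2.356 0.714
v 3.781 1.904 -1.2
v 3.075 2.702 0.468
v 3.433 2.096 -1.44
v 2.726 2.894 0.229
v 3.004 2.09 -1.618
v 2.298 2.888 0.051
v 2.594 1.887 -1.695
v 1.887 2.685 -0.026
v 2.296 1.534 -1.653
v 1.589 2.332 0.016
v 2.178 1.112 -1.501
v 1.471 1.909 0.168
v 2.267 0.716 -1.274
v 1.561 1.514 0.395
v 2.544 0.439 -1.024
v 1.837 1.237 0.644
v 2.944 0.344 -0.809
v 2.237 1.141 0.86
v 3.376 0.451 -0.678
v 2.669 1.249 0.991
v 2.936 0.279 -4.015
v 3.257 0.645 -3.355
v 2.126 0.866 -2.926
v 1.804 0.501 -3.585
v 3.226 0.906 -3.572
v 2.095 1.127 -3.143
v 3.144 1.058 -3.866
v 2.013 1.28 -3.437
v 3.027 1.076 -4.185
v 1.895 1.298 -3.756
v 2.893 0.956 -4.475
v 1.762 1.178 -4.046
v 2.767 0.719 -4.686
v 1.636 0.941 -4.257
v 2.67 0.406 -4.78
v 1.539 0.628 -4.351
v 2.619 0.071 -4.742
v 1.488 0.293 -4.313
v 2.623 -0.228 -4.578
v 1.491 -0.006 -4.149
v 2.68 -0.439 -4.317
v 1.549 -0.218 -3.888
v 2.782 -0.526 -4.003
v 1.651 -0.305 -3.574
v 2.911 -0.474 -3.692
v 1.779 -0.253 -3.263
v 3.043 -0.292 -3.436
v 1.912 -0.07 -3.007
v 3.157 -0.01 -3.28
v 2.026 0.211 -2.851
v 3.233 0.321 -3.251
v 2.102 0.542 -2.822
f 2 4 1
f 5 2 1
f 1 4 3
f 3 5 1
f 2 8 4
f 6 2 5
f 6 8 2
f 4 8 3
f 7 5 3
f 3 8 7
f 7 6 5
f 8 6 7
f 10 9 13
f 10 13 11
f 11 13 14
f 11 14 12
f 13 9 15
f 13 15 14
f 14 15 16
f 14 16 12
f 15 9 17
f 15 17 16
f 16 17 18
f 16 18 12
f 17 9 19
f 17 19 18
f 18 19 20
f 18 20 12
f 19 9 21
f 19 21 20
f 20 21 22
f 20 22 12
f 21 9 23
f 21 23 22
f 22 23 24
f 22 24 12
f 23 9 25
f 23 25 24
f 24 25 26
f 24 26 12
f 25 9 27
f 25 27 26
f 26 27 28
f 26 28 12
f 27 9 29
f 27 29 28
f 28 29 30
f 28 30 12
f 29 9 31
f 29 31 30
f 30 31 32
f 30 32 12
f 31 9 33
f 31 33 32
f 32 33 34
f 32 34 12
f 33 9 35
f 33 35 34
f 34 35 36
f 34 36 12
f 35 9 10
f 35 10 36
f 36 10 11
f 36 11 12
f 38 37 41
f 38 41 39
f 39 41 42
f 39 42 40
f 41 37 43
f 41 43 42
f 42 43 44
f 42 44 40
f 43 37 45
f 43 45 44
f 44 45 46
f 44 46 40
f 45 37 47
f 45 47 46
f 46 47 48
f 46 48 40
f 47 37 49
f 47 49 48
f 48 49 50
f 48 50 40
f 49 37 51
f 49 51 50
f 50 51 52
f 50 52 40
f 51 37 53
f 51 53 52
f 52 53 54
f 52 54 40
f 53 37 55
f 53 55 54
f 54 55 56
f 54 56 40
f 55 37 57
f 55 57 56
f 56 57 58
f 56 58 40
f 57 37 59
f 57 59 58
f 58 59 60
f 58 60 40
f 59 37 61
f 59 61 60
f 60 61 62
f 60 62 40
f 61 37 63
f 61 63 62
f 62 63 64
f 62 64 40
f 63 37 65
f 63 65 64
f 64 65 66
f 64 66 40
f 65 37 67
f 65 67 66
f 66 67 68
f 66 68 40
f 67 37 38
f 67 38 68
f 68 38 39
f 68 39 40

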